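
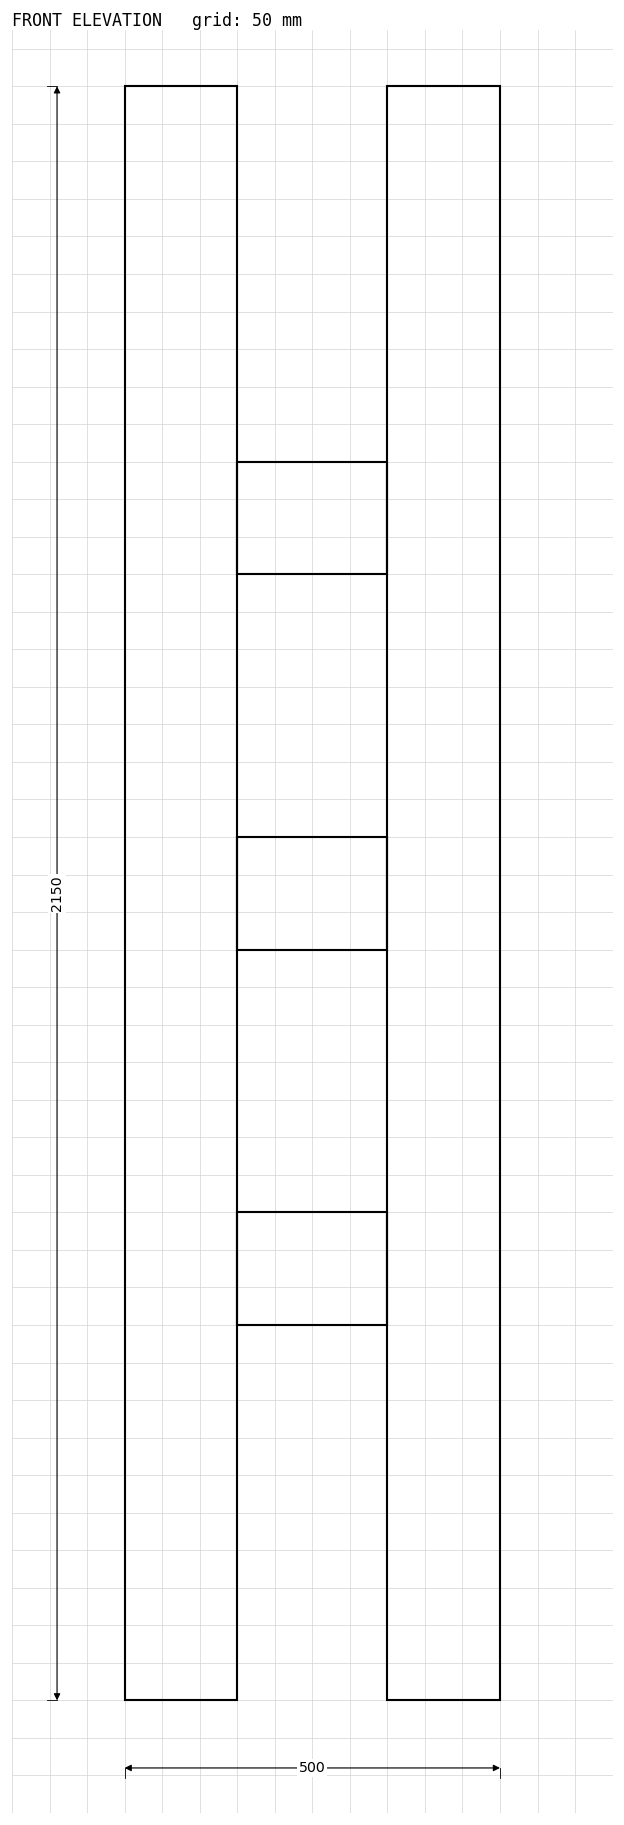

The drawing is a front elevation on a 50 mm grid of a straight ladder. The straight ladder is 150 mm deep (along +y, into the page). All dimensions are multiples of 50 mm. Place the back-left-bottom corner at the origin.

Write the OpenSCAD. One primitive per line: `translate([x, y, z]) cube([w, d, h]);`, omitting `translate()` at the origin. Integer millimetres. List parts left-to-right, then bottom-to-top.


cube([150, 150, 2150]);
translate([150, 0, 500]) cube([200, 150, 150]);
translate([150, 0, 1000]) cube([200, 150, 150]);
translate([150, 0, 1500]) cube([200, 150, 150]);
translate([350, 0, 0]) cube([150, 150, 2150]);


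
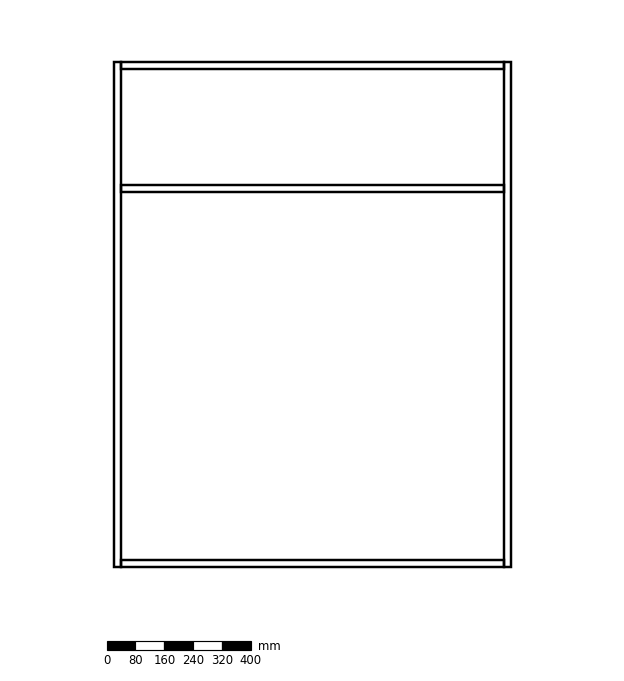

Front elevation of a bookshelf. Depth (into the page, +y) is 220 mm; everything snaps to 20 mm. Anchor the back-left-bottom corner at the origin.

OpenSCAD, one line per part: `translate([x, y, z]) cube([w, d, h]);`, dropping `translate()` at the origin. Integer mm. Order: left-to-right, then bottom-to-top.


cube([20, 220, 1400]);
translate([20, 0, 0]) cube([1060, 220, 20]);
translate([20, 0, 1040]) cube([1060, 220, 20]);
translate([20, 0, 1380]) cube([1060, 220, 20]);
translate([1080, 0, 0]) cube([20, 220, 1400]);


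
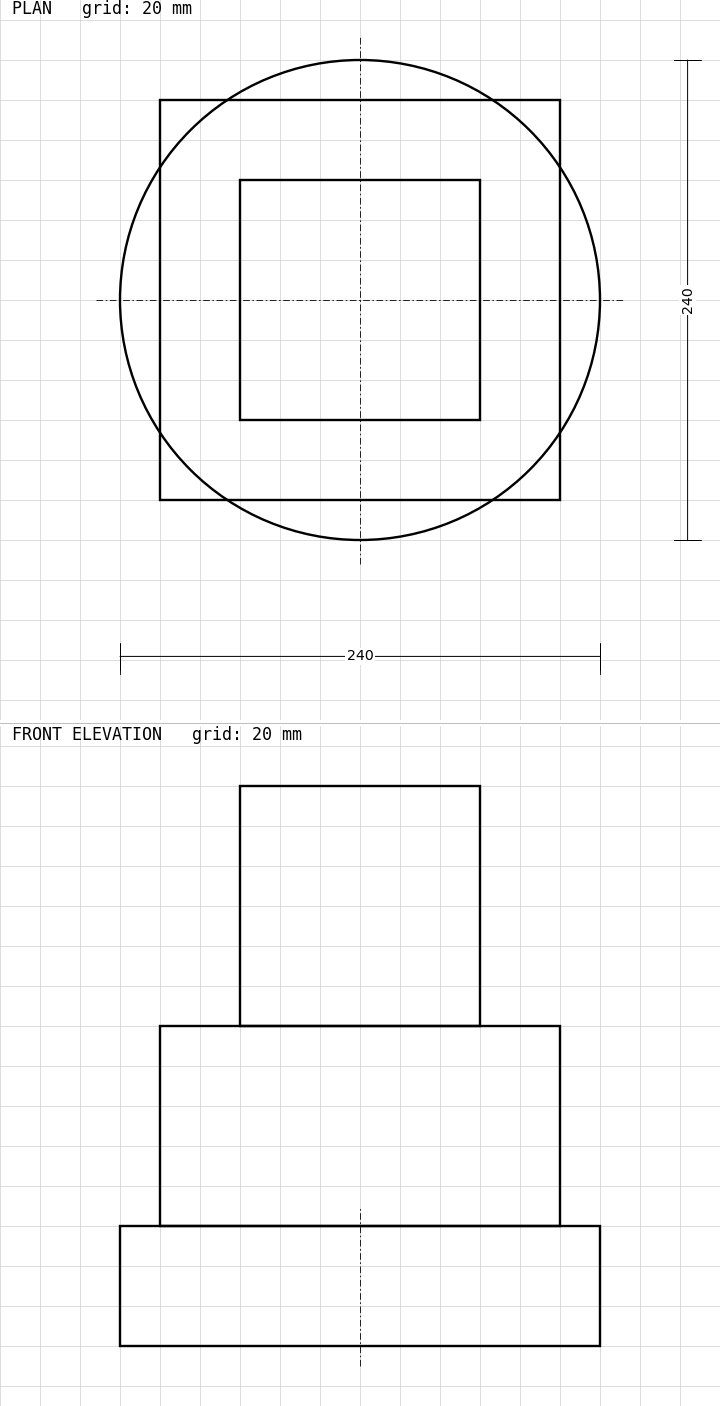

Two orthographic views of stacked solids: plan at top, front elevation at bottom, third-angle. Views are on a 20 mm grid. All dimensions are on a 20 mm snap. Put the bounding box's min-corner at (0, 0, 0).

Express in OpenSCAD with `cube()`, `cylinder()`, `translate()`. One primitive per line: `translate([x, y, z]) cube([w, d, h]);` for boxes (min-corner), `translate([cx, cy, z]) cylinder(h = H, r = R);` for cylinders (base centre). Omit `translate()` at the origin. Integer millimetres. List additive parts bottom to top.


translate([120, 120, 0]) cylinder(h = 60, r = 120);
translate([20, 20, 60]) cube([200, 200, 100]);
translate([60, 60, 160]) cube([120, 120, 120]);


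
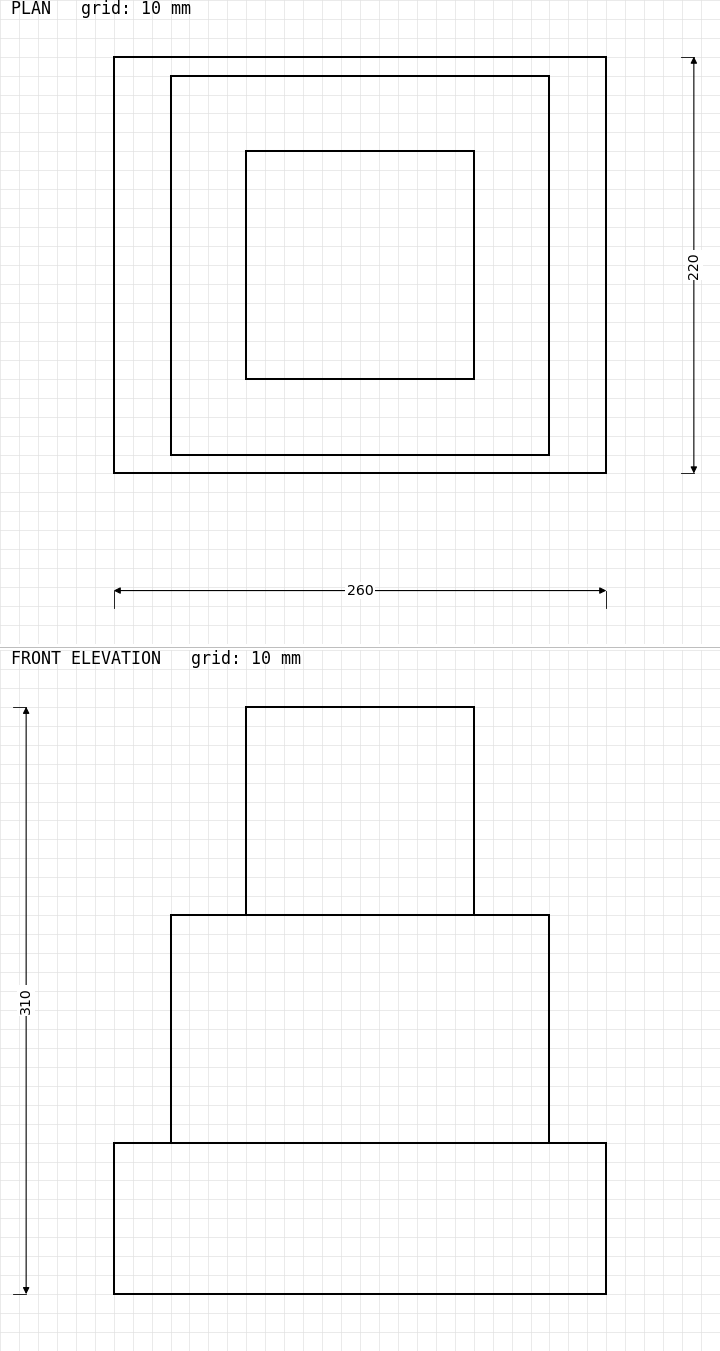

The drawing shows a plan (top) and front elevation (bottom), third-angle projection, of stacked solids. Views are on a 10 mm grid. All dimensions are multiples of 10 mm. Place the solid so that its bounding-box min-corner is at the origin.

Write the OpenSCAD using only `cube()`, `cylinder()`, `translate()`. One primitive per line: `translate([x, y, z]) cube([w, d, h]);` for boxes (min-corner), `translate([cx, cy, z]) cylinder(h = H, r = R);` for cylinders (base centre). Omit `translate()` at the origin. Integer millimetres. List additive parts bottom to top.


cube([260, 220, 80]);
translate([30, 10, 80]) cube([200, 200, 120]);
translate([70, 50, 200]) cube([120, 120, 110]);


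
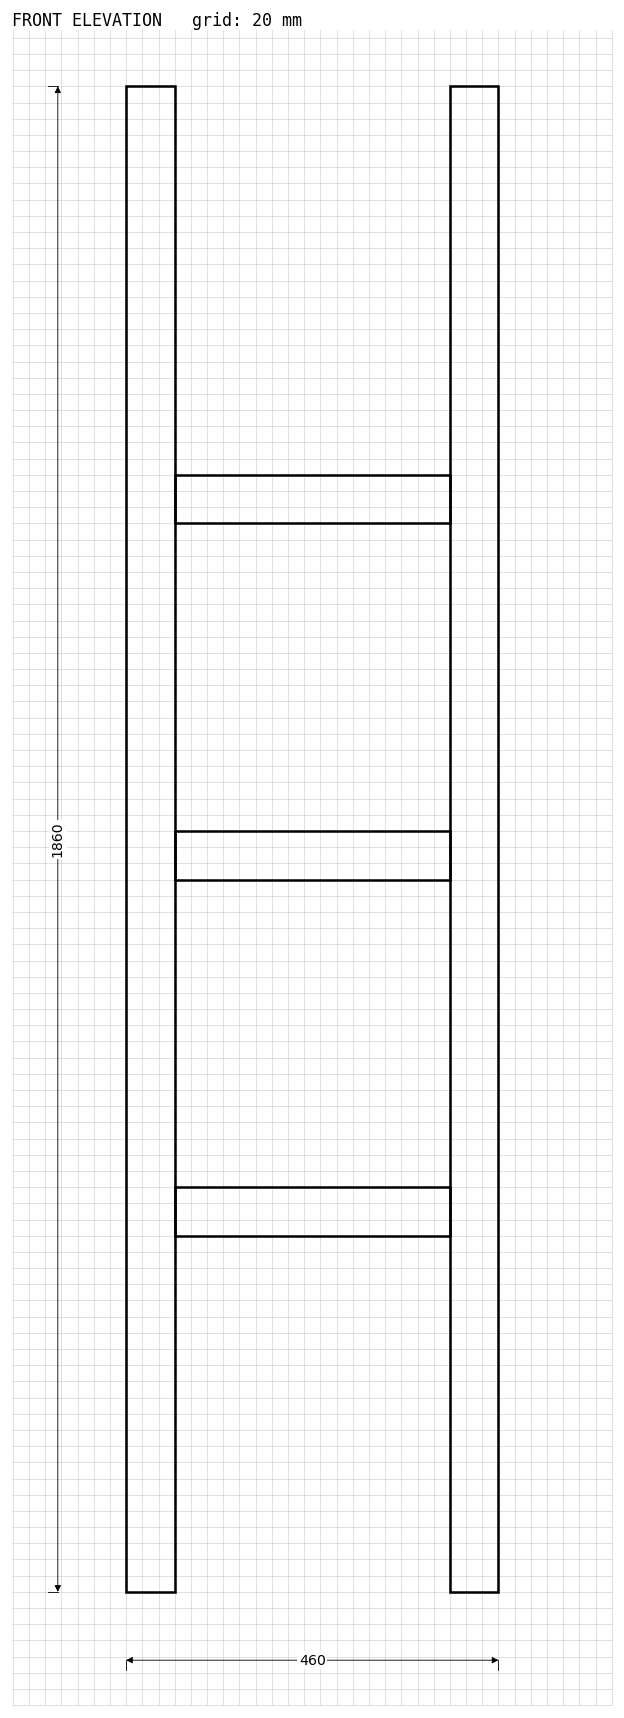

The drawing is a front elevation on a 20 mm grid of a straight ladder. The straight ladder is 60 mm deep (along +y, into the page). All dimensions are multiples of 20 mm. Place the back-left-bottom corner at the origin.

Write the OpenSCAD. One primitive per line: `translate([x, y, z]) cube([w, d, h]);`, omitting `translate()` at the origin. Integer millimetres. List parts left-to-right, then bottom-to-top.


cube([60, 60, 1860]);
translate([60, 0, 440]) cube([340, 60, 60]);
translate([60, 0, 880]) cube([340, 60, 60]);
translate([60, 0, 1320]) cube([340, 60, 60]);
translate([400, 0, 0]) cube([60, 60, 1860]);


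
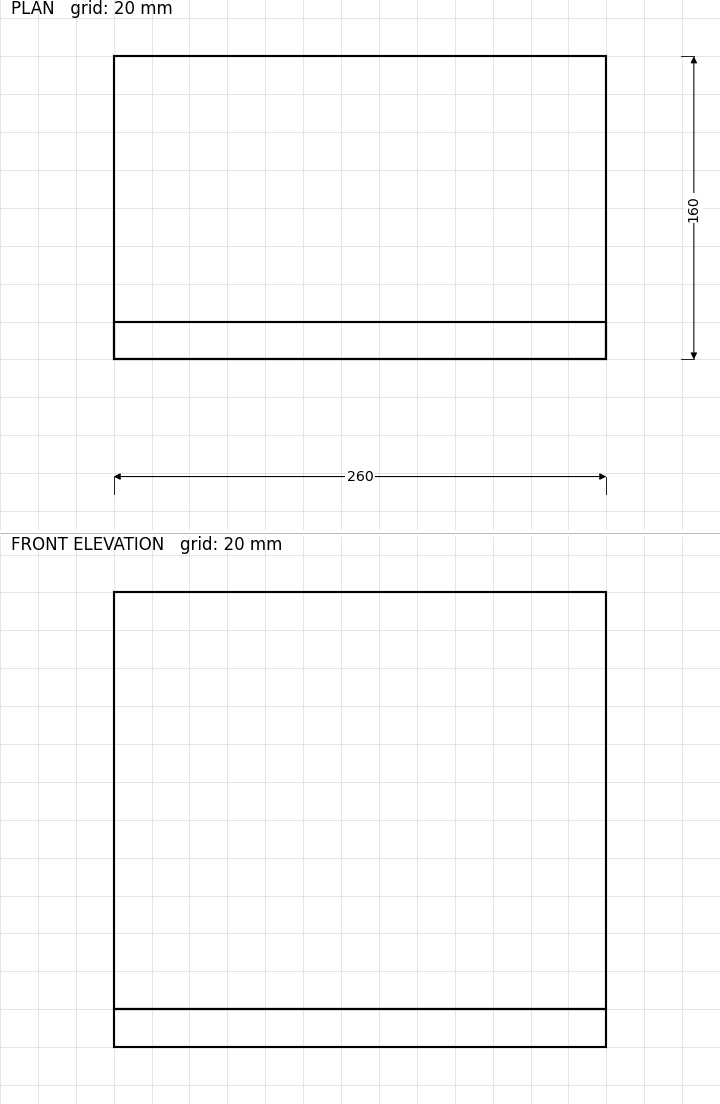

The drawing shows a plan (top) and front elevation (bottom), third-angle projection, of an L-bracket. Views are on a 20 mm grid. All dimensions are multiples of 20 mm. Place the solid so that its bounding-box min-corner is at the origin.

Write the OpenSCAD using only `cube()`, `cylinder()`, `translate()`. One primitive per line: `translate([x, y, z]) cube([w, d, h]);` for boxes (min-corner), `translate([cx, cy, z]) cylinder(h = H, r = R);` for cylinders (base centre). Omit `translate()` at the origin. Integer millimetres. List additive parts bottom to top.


cube([260, 160, 20]);
translate([0, 0, 20]) cube([260, 20, 220]);


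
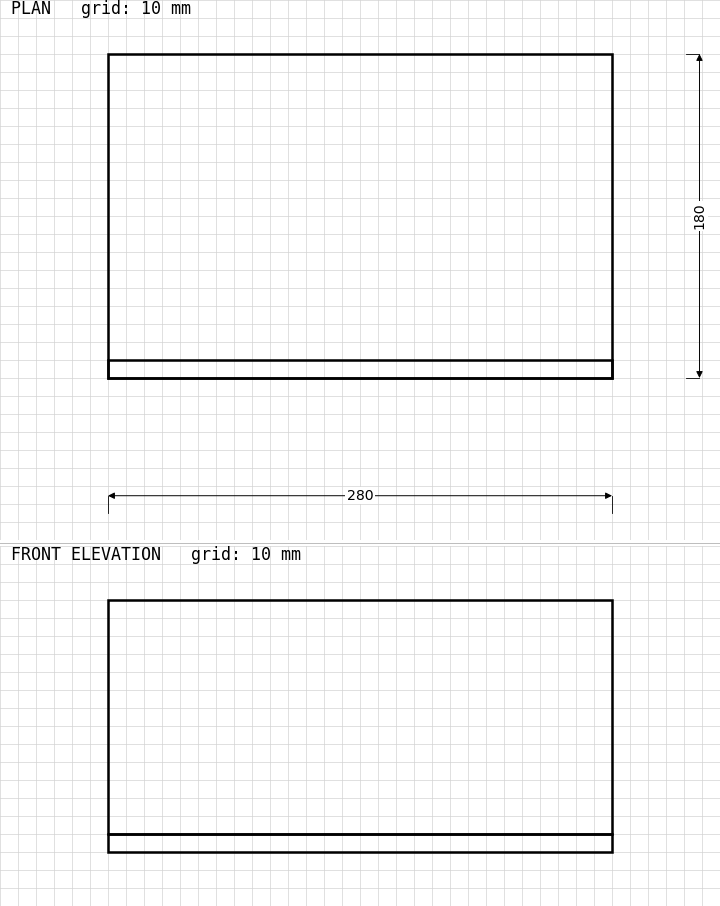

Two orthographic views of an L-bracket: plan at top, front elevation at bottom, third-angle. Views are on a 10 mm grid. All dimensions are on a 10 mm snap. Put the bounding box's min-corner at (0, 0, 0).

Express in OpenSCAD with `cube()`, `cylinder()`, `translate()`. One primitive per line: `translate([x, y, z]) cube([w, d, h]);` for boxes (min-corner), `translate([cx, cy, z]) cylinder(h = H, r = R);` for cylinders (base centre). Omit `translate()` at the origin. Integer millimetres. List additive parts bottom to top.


cube([280, 180, 10]);
translate([0, 0, 10]) cube([280, 10, 130]);


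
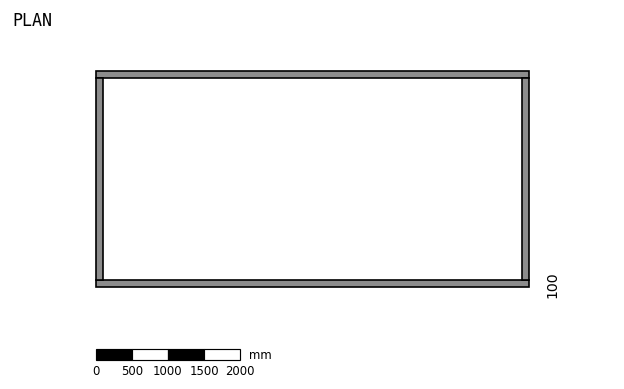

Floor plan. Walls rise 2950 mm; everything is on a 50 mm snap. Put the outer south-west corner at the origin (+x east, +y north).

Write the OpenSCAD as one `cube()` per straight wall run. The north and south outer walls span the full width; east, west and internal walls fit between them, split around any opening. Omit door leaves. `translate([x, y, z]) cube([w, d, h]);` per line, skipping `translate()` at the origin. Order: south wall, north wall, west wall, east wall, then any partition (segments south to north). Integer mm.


cube([6000, 100, 2950]);
translate([0, 2900, 0]) cube([6000, 100, 2950]);
translate([0, 100, 0]) cube([100, 2800, 2950]);
translate([5900, 100, 0]) cube([100, 2800, 2950]);


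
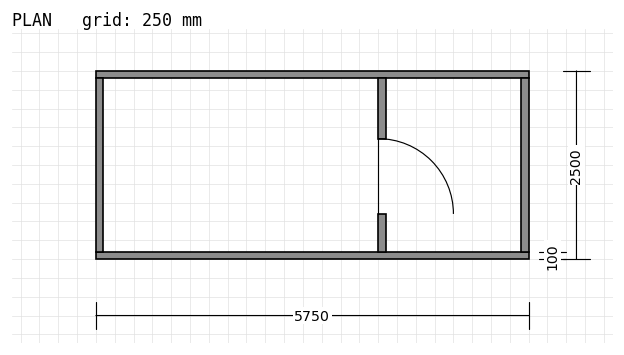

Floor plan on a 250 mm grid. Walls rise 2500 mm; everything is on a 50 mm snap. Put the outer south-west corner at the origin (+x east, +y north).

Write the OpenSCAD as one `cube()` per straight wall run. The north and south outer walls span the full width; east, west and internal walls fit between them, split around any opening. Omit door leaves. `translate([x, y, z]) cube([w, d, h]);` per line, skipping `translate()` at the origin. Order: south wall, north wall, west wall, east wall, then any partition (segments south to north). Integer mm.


cube([5750, 100, 2500]);
translate([0, 2400, 0]) cube([5750, 100, 2500]);
translate([0, 100, 0]) cube([100, 2300, 2500]);
translate([5650, 100, 0]) cube([100, 2300, 2500]);
translate([3750, 100, 0]) cube([100, 500, 2500]);
translate([3750, 1600, 0]) cube([100, 800, 2500]);


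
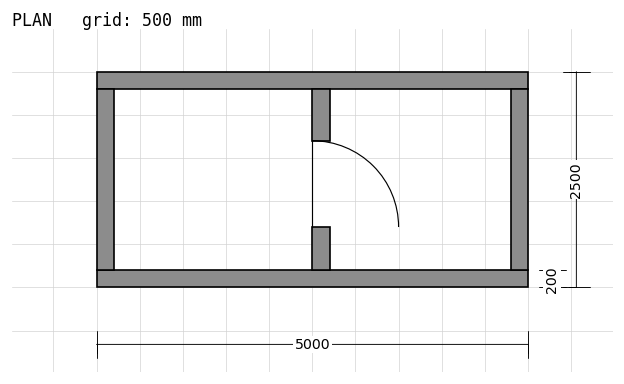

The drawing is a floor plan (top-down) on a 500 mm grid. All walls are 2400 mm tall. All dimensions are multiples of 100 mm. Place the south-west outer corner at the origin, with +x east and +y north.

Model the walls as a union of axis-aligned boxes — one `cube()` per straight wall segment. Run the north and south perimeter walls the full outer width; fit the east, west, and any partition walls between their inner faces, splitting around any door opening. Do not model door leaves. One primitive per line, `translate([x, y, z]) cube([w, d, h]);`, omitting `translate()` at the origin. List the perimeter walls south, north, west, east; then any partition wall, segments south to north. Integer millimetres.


cube([5000, 200, 2400]);
translate([0, 2300, 0]) cube([5000, 200, 2400]);
translate([0, 200, 0]) cube([200, 2100, 2400]);
translate([4800, 200, 0]) cube([200, 2100, 2400]);
translate([2500, 200, 0]) cube([200, 500, 2400]);
translate([2500, 1700, 0]) cube([200, 600, 2400]);


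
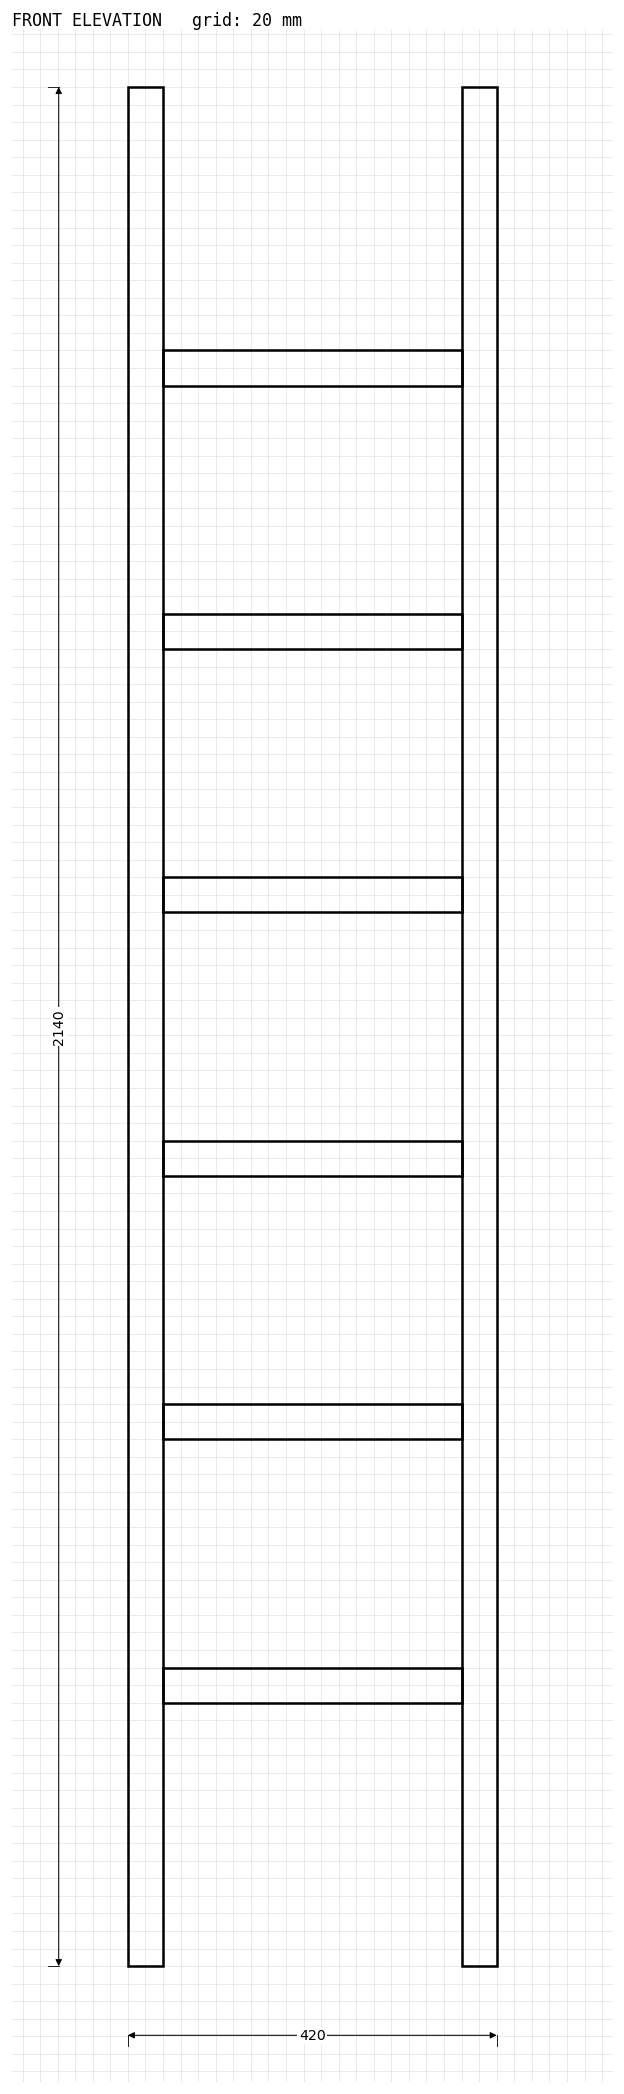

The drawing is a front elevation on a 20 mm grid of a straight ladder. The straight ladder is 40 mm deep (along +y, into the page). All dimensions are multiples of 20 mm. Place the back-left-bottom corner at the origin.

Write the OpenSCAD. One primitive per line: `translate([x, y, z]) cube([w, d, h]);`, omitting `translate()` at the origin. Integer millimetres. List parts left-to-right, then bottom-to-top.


cube([40, 40, 2140]);
translate([40, 0, 300]) cube([340, 40, 40]);
translate([40, 0, 600]) cube([340, 40, 40]);
translate([40, 0, 900]) cube([340, 40, 40]);
translate([40, 0, 1200]) cube([340, 40, 40]);
translate([40, 0, 1500]) cube([340, 40, 40]);
translate([40, 0, 1800]) cube([340, 40, 40]);
translate([380, 0, 0]) cube([40, 40, 2140]);


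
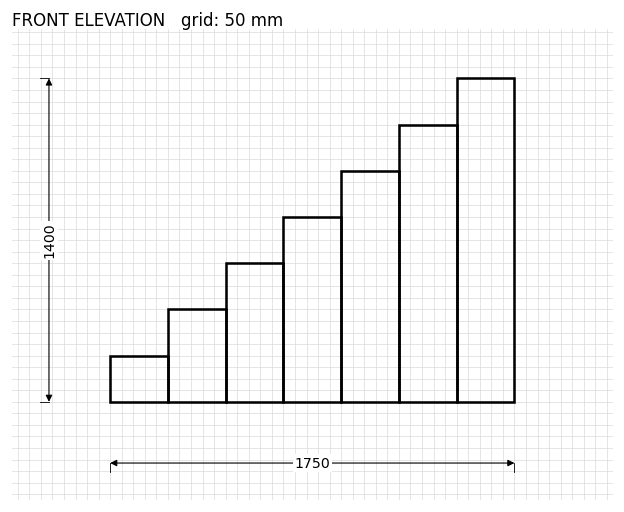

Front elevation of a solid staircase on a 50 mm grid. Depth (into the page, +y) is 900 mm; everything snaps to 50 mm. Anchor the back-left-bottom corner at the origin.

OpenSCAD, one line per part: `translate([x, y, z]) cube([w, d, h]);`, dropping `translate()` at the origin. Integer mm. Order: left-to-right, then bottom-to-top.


cube([250, 900, 200]);
translate([250, 0, 0]) cube([250, 900, 400]);
translate([500, 0, 0]) cube([250, 900, 600]);
translate([750, 0, 0]) cube([250, 900, 800]);
translate([1000, 0, 0]) cube([250, 900, 1000]);
translate([1250, 0, 0]) cube([250, 900, 1200]);
translate([1500, 0, 0]) cube([250, 900, 1400]);


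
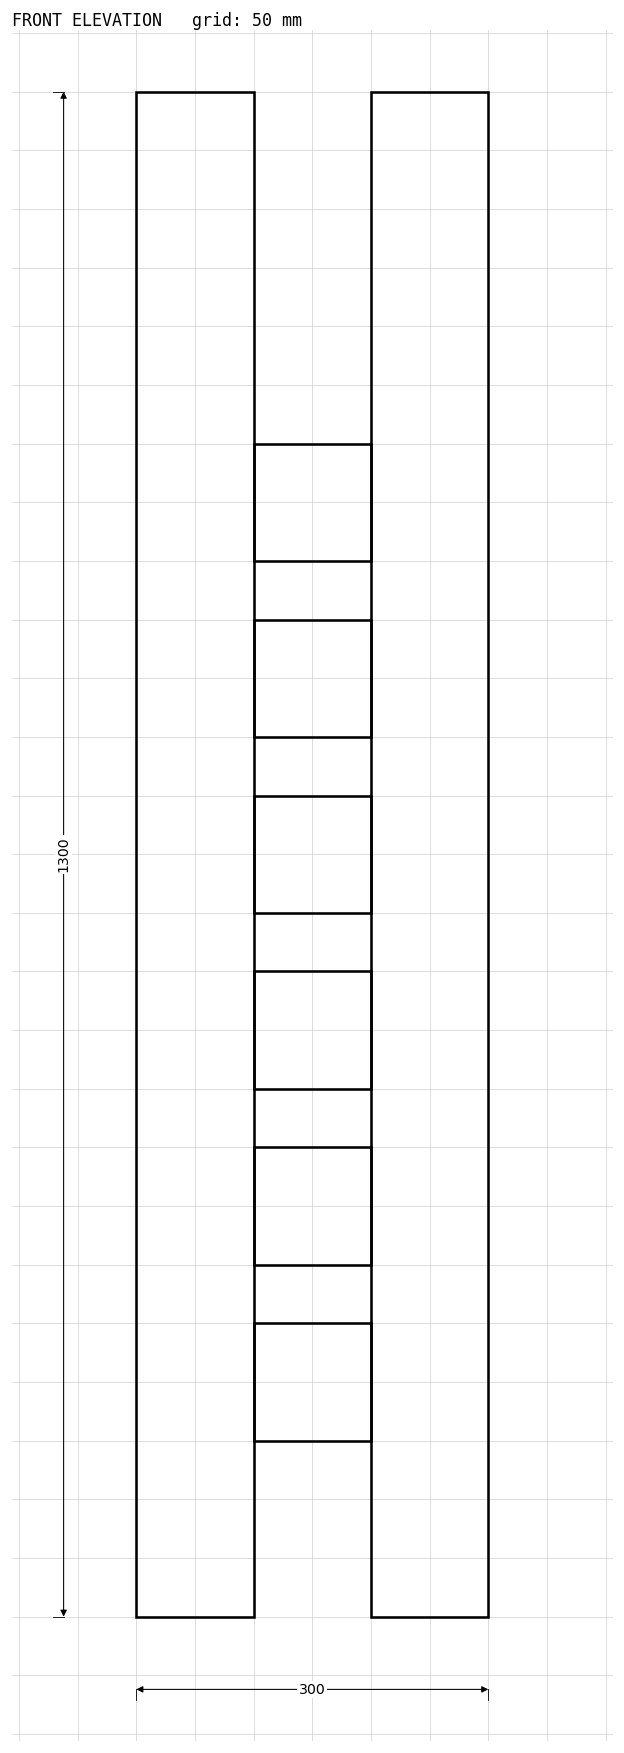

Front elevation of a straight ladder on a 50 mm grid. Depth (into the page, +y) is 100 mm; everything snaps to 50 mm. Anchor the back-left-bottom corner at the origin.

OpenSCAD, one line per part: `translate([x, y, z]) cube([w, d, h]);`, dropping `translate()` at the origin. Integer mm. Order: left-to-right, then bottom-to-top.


cube([100, 100, 1300]);
translate([100, 0, 150]) cube([100, 100, 100]);
translate([100, 0, 300]) cube([100, 100, 100]);
translate([100, 0, 450]) cube([100, 100, 100]);
translate([100, 0, 600]) cube([100, 100, 100]);
translate([100, 0, 750]) cube([100, 100, 100]);
translate([100, 0, 900]) cube([100, 100, 100]);
translate([200, 0, 0]) cube([100, 100, 1300]);


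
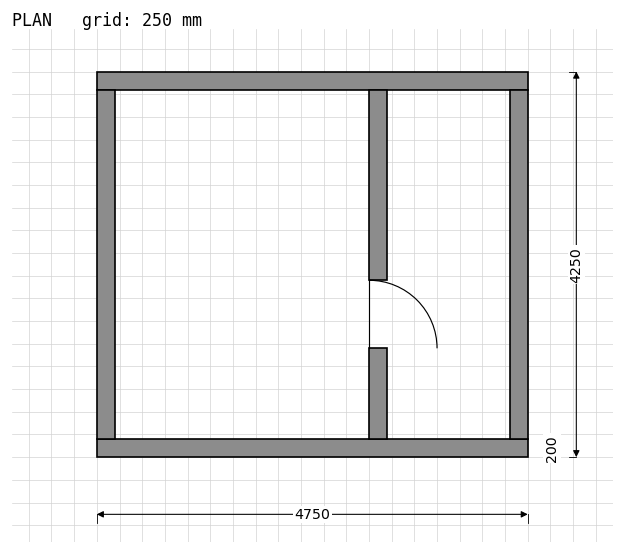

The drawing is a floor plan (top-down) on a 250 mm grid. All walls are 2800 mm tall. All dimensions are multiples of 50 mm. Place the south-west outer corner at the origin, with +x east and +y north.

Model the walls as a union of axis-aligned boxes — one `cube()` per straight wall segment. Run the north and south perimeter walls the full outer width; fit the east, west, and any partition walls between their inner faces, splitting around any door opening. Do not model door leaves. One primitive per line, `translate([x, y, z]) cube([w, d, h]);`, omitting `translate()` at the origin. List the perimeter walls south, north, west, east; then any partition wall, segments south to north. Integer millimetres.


cube([4750, 200, 2800]);
translate([0, 4050, 0]) cube([4750, 200, 2800]);
translate([0, 200, 0]) cube([200, 3850, 2800]);
translate([4550, 200, 0]) cube([200, 3850, 2800]);
translate([3000, 200, 0]) cube([200, 1000, 2800]);
translate([3000, 1950, 0]) cube([200, 2100, 2800]);


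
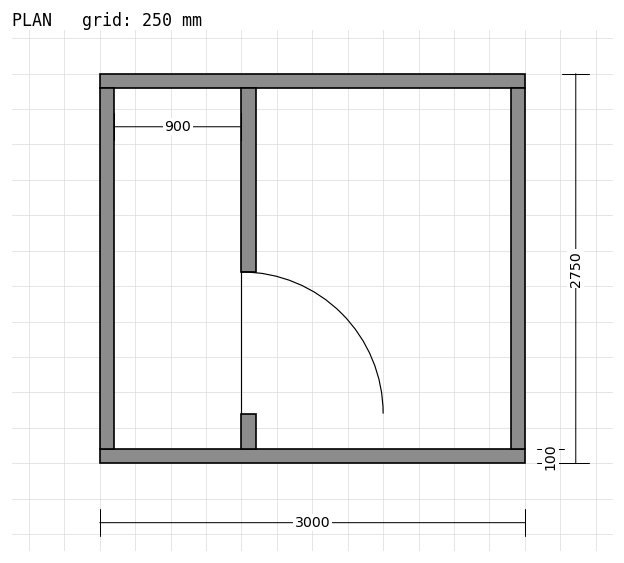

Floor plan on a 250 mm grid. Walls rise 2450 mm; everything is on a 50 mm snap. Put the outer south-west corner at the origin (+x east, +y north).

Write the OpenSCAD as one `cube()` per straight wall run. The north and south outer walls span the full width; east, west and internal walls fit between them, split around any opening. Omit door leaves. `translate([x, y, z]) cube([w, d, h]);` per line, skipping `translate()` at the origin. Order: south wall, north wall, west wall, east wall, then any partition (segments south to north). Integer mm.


cube([3000, 100, 2450]);
translate([0, 2650, 0]) cube([3000, 100, 2450]);
translate([0, 100, 0]) cube([100, 2550, 2450]);
translate([2900, 100, 0]) cube([100, 2550, 2450]);
translate([1000, 100, 0]) cube([100, 250, 2450]);
translate([1000, 1350, 0]) cube([100, 1300, 2450]);


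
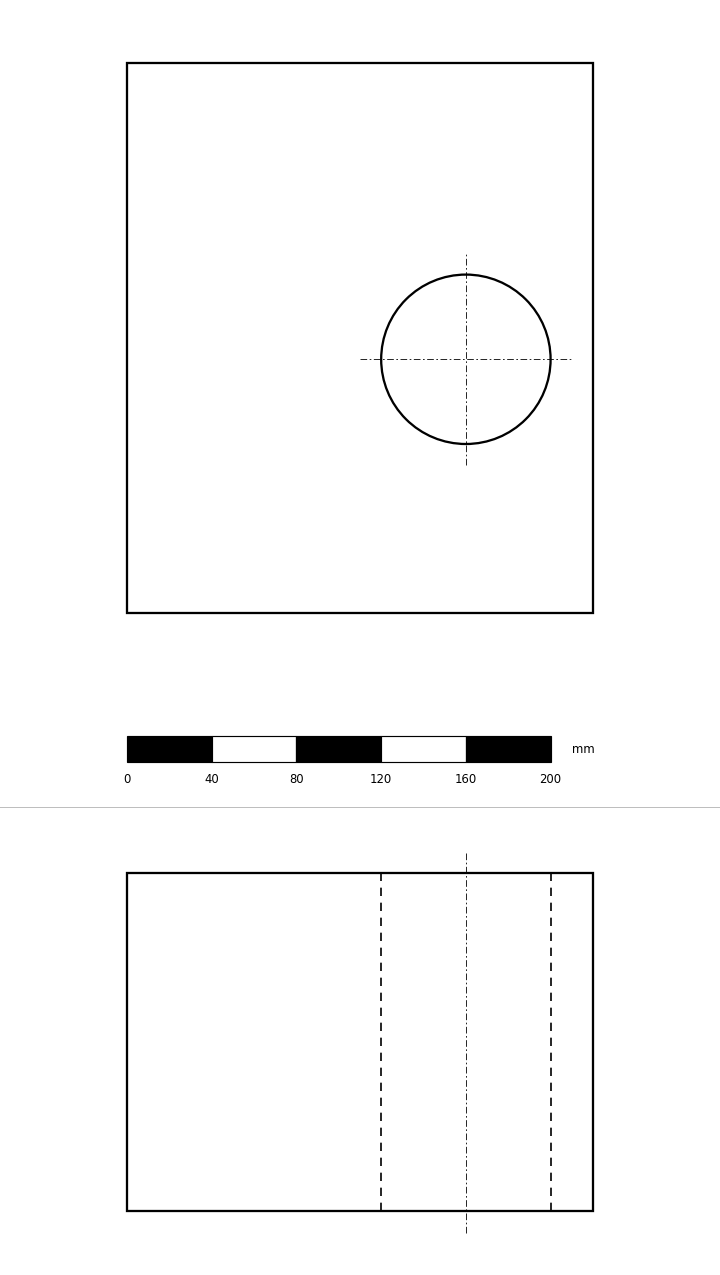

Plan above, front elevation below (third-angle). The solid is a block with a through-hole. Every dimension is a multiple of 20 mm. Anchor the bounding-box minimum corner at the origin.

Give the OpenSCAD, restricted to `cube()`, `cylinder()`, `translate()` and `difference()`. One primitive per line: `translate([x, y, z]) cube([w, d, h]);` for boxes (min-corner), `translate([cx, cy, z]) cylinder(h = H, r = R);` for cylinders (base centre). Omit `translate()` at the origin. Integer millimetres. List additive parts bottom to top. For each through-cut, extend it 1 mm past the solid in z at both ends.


difference() {
  cube([220, 260, 160]);
  translate([160, 120, -1]) cylinder(h = 162, r = 40);
}


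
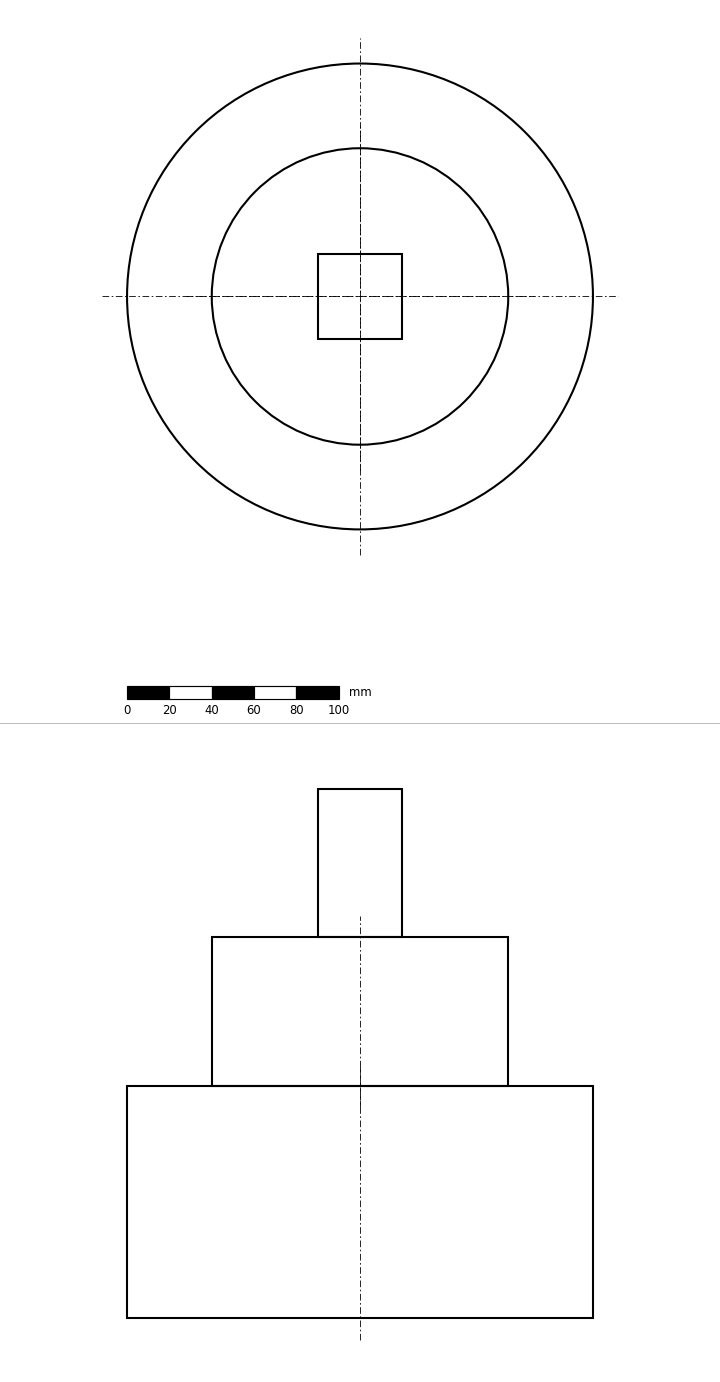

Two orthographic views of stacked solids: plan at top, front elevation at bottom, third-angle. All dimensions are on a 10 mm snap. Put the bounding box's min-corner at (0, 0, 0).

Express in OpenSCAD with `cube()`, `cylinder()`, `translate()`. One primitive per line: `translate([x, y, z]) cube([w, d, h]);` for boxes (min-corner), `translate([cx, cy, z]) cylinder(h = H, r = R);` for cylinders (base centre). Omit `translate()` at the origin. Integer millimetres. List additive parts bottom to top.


translate([110, 110, 0]) cylinder(h = 110, r = 110);
translate([110, 110, 110]) cylinder(h = 70, r = 70);
translate([90, 90, 180]) cube([40, 40, 70]);


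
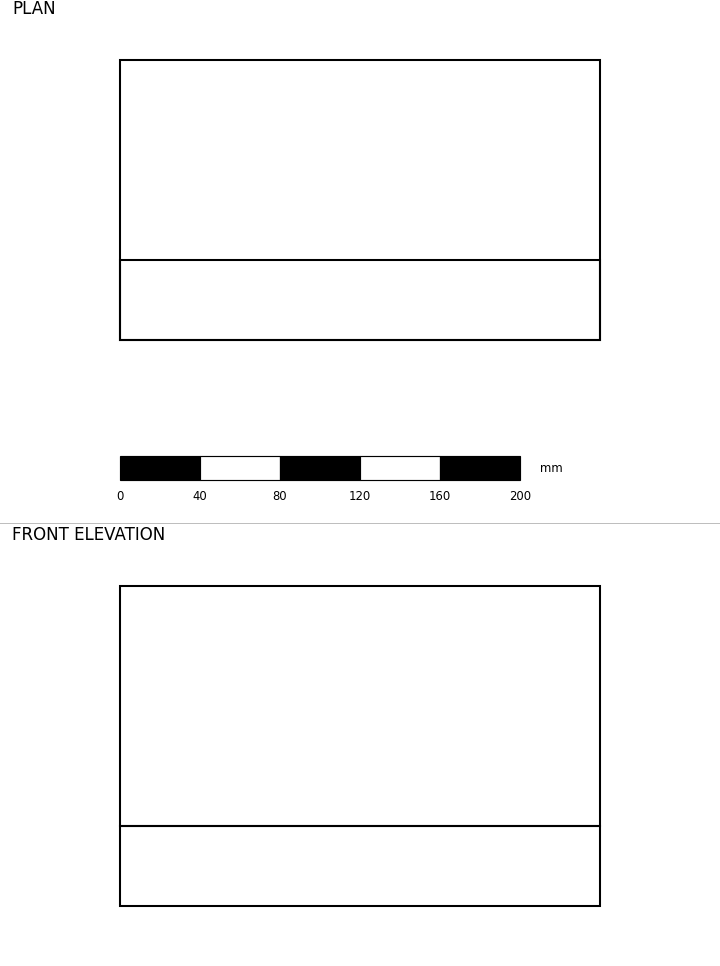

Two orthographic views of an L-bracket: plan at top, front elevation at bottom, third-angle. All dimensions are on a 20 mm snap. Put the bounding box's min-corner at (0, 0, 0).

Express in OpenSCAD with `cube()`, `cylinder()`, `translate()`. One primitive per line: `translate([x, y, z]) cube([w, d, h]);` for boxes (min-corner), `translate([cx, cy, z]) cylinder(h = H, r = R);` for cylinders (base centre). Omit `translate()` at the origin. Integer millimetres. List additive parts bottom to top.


cube([240, 140, 40]);
translate([0, 0, 40]) cube([240, 40, 120]);


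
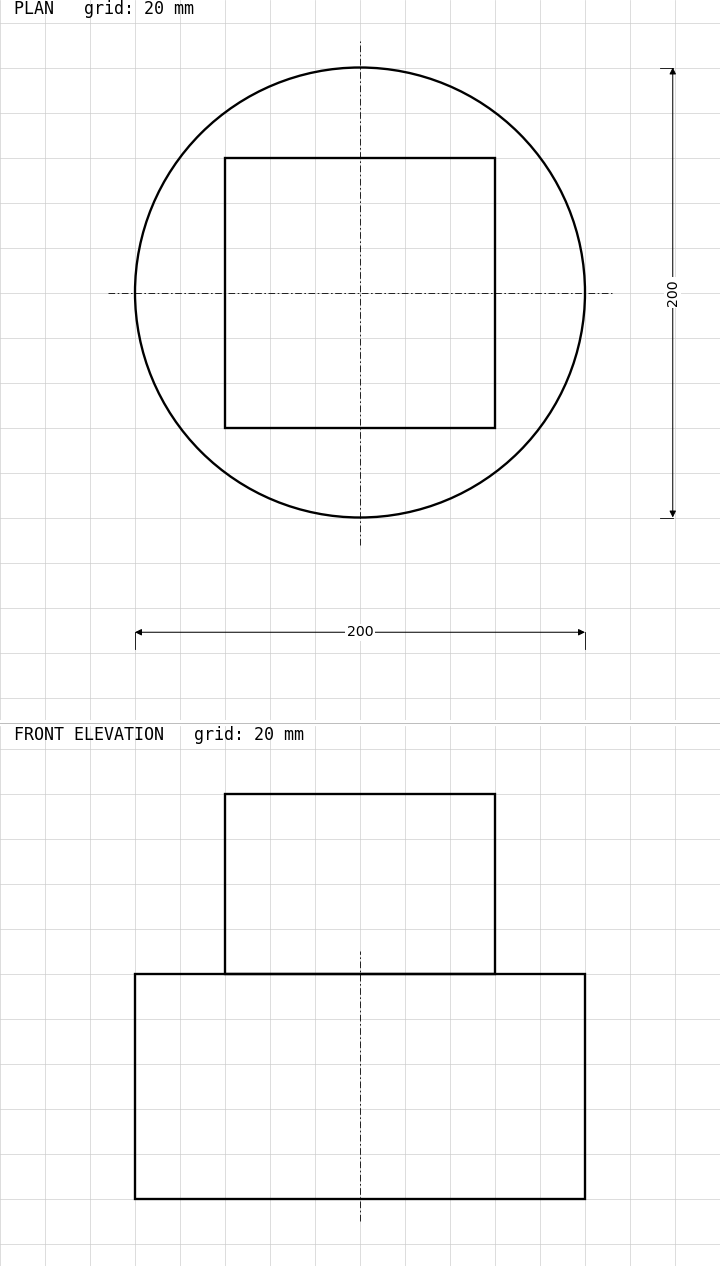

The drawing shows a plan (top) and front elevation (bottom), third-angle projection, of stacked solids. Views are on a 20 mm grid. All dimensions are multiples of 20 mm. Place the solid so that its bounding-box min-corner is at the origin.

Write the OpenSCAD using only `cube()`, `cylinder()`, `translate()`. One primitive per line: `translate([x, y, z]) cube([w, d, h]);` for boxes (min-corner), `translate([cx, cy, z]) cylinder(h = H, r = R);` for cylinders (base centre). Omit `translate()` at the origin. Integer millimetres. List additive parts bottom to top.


translate([100, 100, 0]) cylinder(h = 100, r = 100);
translate([40, 40, 100]) cube([120, 120, 80]);


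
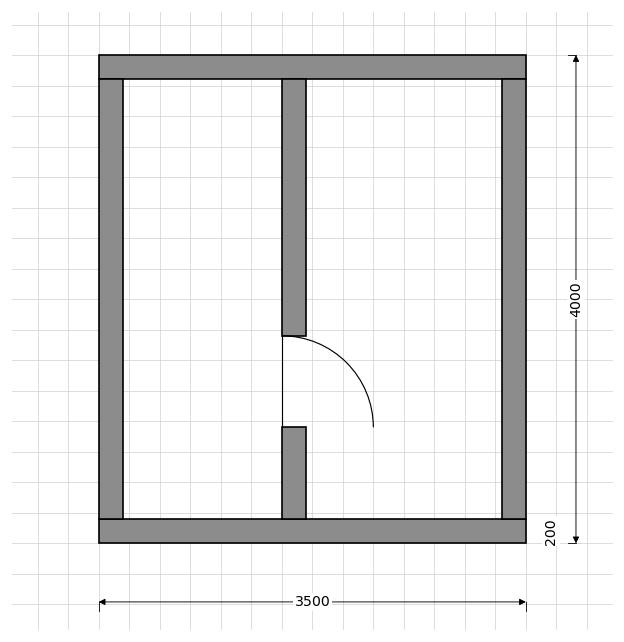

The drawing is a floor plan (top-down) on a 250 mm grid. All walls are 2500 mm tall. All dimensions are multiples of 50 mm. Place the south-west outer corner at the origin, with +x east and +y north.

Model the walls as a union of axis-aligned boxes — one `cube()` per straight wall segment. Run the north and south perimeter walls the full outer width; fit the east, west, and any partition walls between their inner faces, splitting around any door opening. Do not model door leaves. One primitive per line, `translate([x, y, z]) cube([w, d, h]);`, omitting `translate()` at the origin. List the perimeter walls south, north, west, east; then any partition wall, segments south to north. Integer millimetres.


cube([3500, 200, 2500]);
translate([0, 3800, 0]) cube([3500, 200, 2500]);
translate([0, 200, 0]) cube([200, 3600, 2500]);
translate([3300, 200, 0]) cube([200, 3600, 2500]);
translate([1500, 200, 0]) cube([200, 750, 2500]);
translate([1500, 1700, 0]) cube([200, 2100, 2500]);


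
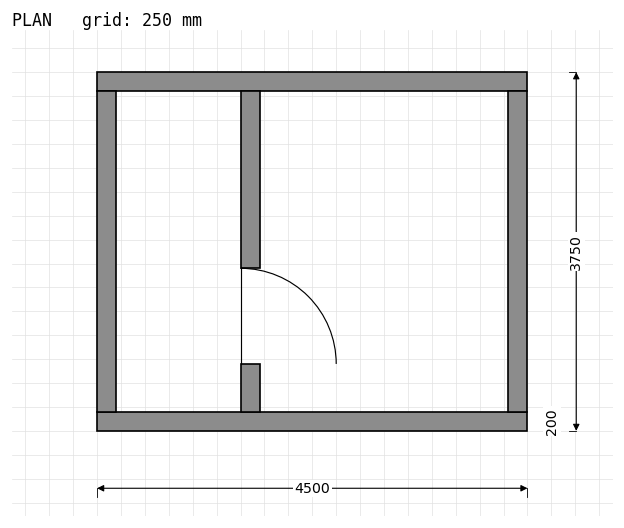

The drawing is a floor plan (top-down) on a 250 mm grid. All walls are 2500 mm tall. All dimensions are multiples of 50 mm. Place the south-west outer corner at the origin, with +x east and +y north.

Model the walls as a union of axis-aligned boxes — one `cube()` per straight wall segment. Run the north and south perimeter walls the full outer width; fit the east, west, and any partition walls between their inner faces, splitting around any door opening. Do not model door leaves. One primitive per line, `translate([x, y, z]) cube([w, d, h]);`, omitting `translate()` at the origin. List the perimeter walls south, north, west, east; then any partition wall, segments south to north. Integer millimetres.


cube([4500, 200, 2500]);
translate([0, 3550, 0]) cube([4500, 200, 2500]);
translate([0, 200, 0]) cube([200, 3350, 2500]);
translate([4300, 200, 0]) cube([200, 3350, 2500]);
translate([1500, 200, 0]) cube([200, 500, 2500]);
translate([1500, 1700, 0]) cube([200, 1850, 2500]);


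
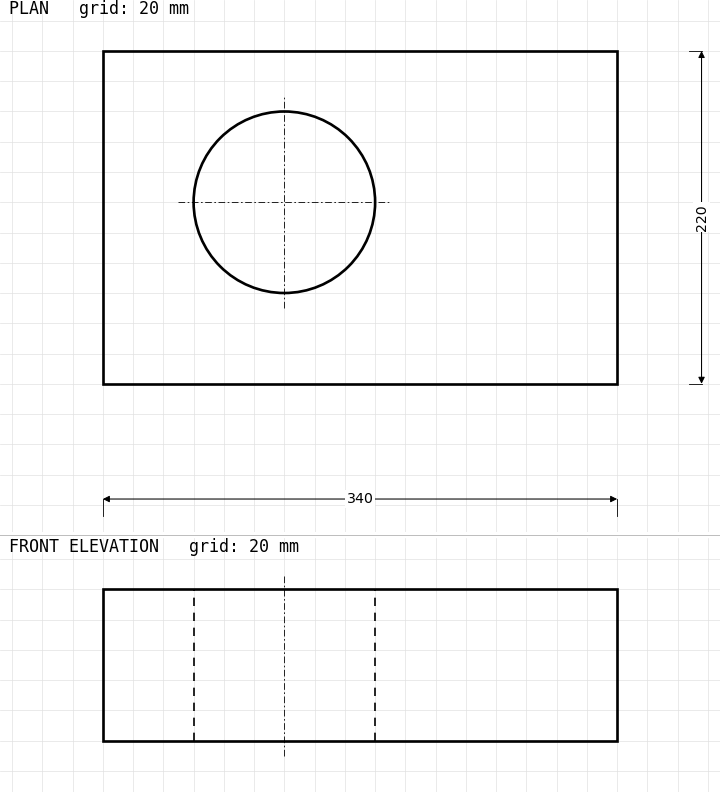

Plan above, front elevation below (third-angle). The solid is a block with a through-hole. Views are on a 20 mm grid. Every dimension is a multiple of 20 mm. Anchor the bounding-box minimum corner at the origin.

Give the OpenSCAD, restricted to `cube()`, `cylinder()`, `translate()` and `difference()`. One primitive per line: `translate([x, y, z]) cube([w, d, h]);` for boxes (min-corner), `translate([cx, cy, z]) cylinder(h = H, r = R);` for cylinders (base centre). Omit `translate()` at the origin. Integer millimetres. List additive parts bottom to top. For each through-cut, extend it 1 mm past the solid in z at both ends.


difference() {
  cube([340, 220, 100]);
  translate([120, 120, -1]) cylinder(h = 102, r = 60);
}


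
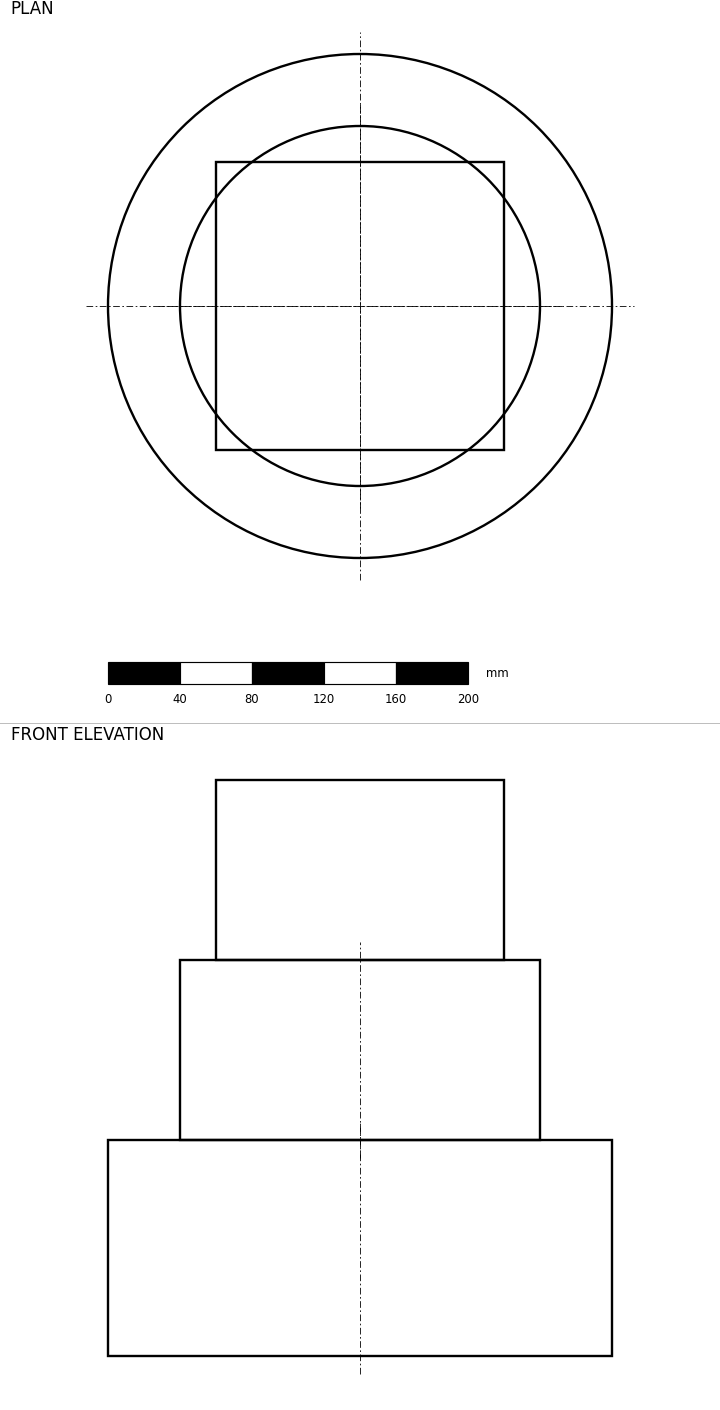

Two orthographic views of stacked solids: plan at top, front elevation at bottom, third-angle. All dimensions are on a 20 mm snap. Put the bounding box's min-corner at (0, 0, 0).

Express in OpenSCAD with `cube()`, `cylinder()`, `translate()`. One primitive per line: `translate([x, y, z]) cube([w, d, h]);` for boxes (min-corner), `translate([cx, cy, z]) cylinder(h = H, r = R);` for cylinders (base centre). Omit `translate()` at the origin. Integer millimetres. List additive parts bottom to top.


translate([140, 140, 0]) cylinder(h = 120, r = 140);
translate([140, 140, 120]) cylinder(h = 100, r = 100);
translate([60, 60, 220]) cube([160, 160, 100]);


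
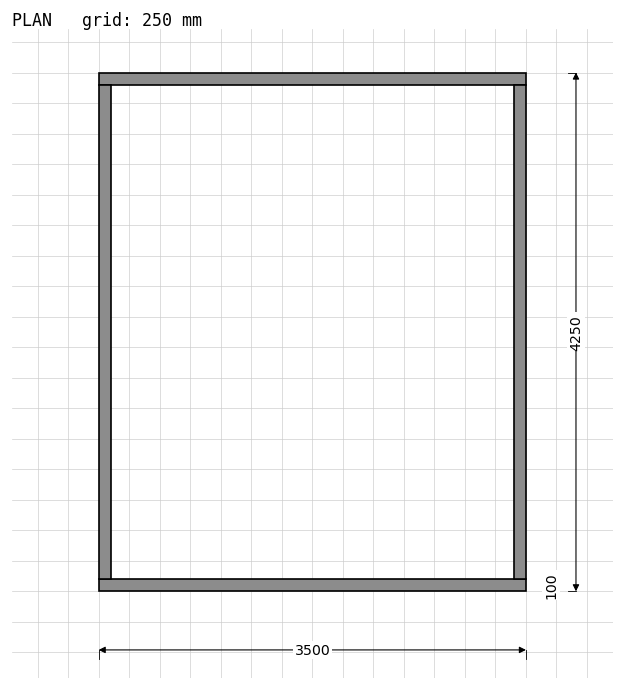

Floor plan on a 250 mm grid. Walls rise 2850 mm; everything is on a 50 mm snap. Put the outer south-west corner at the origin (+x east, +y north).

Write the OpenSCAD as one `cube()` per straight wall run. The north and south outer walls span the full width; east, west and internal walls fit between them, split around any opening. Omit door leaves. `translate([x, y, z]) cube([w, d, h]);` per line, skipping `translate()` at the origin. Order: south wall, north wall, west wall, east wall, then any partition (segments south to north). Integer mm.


cube([3500, 100, 2850]);
translate([0, 4150, 0]) cube([3500, 100, 2850]);
translate([0, 100, 0]) cube([100, 4050, 2850]);
translate([3400, 100, 0]) cube([100, 4050, 2850]);


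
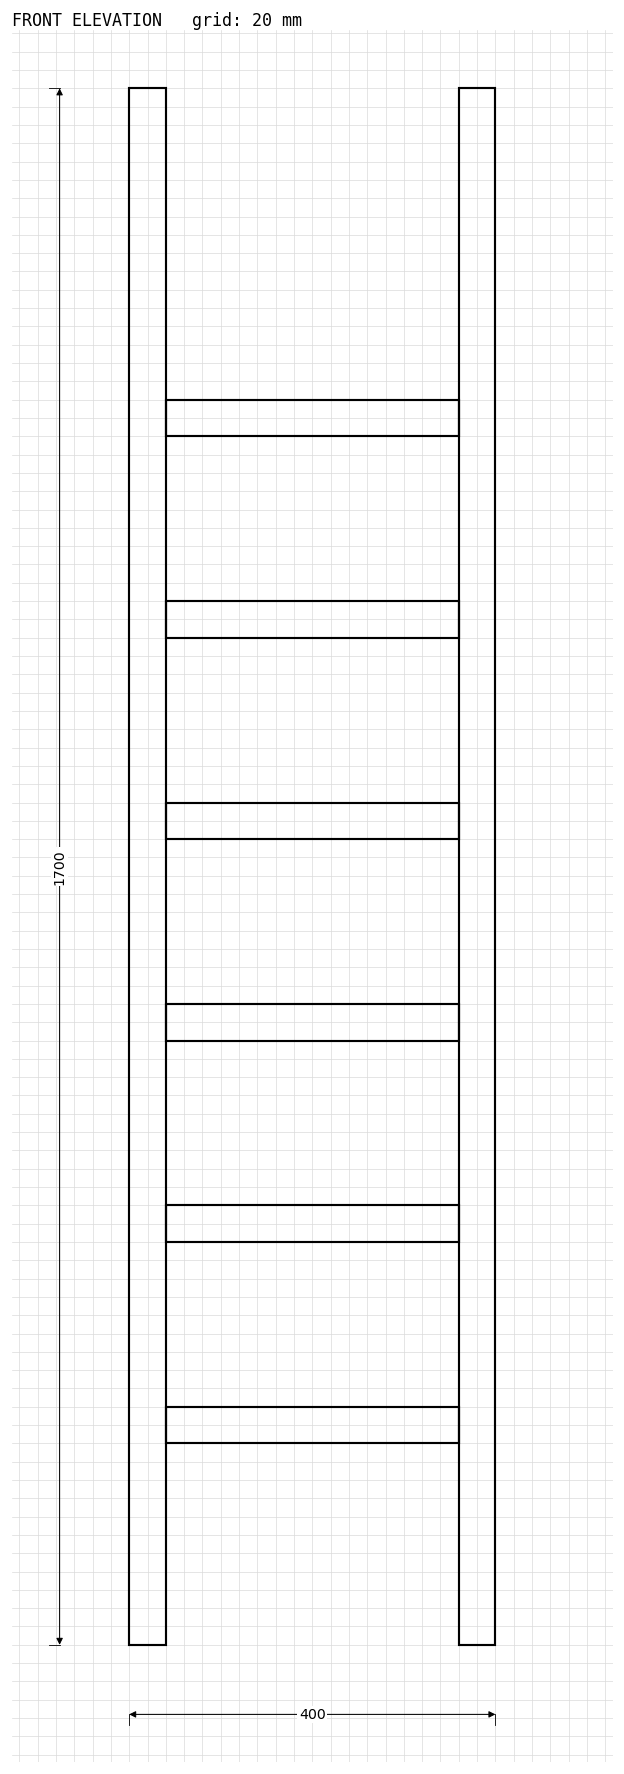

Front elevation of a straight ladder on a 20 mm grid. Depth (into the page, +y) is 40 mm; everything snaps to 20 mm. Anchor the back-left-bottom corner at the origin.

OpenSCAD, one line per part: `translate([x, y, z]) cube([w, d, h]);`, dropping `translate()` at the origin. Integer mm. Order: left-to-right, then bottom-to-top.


cube([40, 40, 1700]);
translate([40, 0, 220]) cube([320, 40, 40]);
translate([40, 0, 440]) cube([320, 40, 40]);
translate([40, 0, 660]) cube([320, 40, 40]);
translate([40, 0, 880]) cube([320, 40, 40]);
translate([40, 0, 1100]) cube([320, 40, 40]);
translate([40, 0, 1320]) cube([320, 40, 40]);
translate([360, 0, 0]) cube([40, 40, 1700]);


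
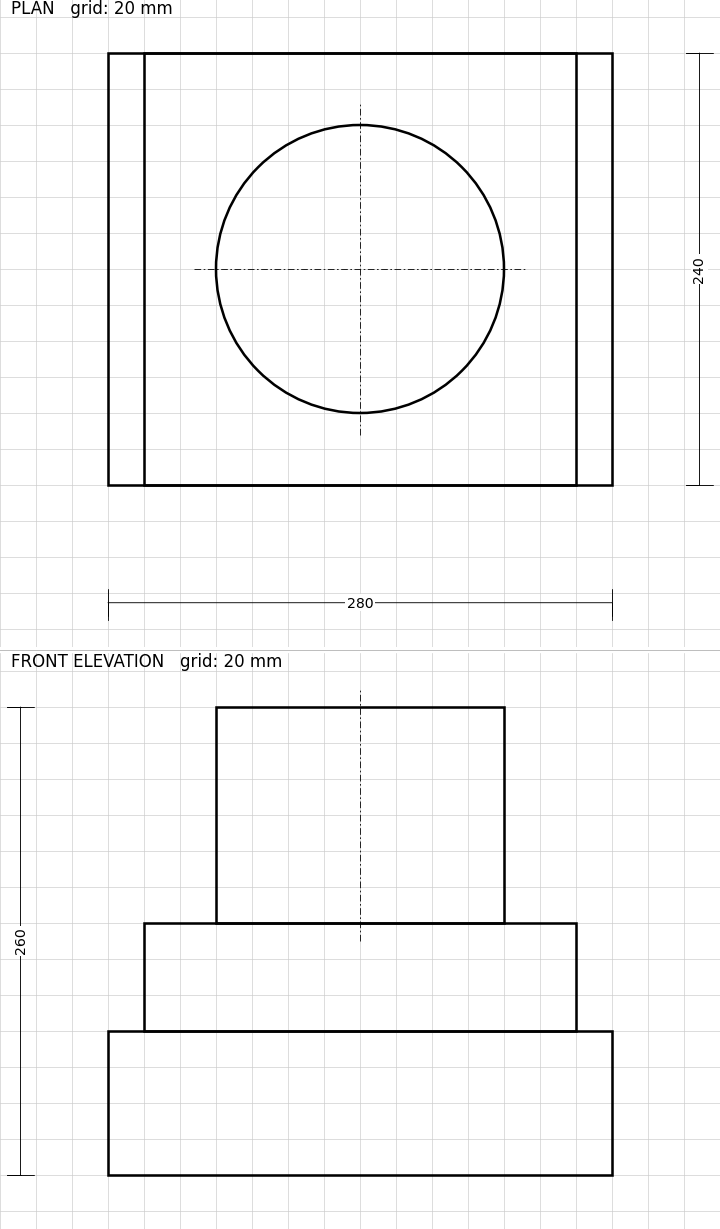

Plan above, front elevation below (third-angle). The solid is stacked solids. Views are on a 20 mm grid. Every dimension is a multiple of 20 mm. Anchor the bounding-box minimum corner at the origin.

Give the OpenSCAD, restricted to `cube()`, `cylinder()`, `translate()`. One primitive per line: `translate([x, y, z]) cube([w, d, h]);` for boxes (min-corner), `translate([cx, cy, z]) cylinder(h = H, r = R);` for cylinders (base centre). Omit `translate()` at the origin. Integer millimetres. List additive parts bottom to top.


cube([280, 240, 80]);
translate([20, 0, 80]) cube([240, 240, 60]);
translate([140, 120, 140]) cylinder(h = 120, r = 80);


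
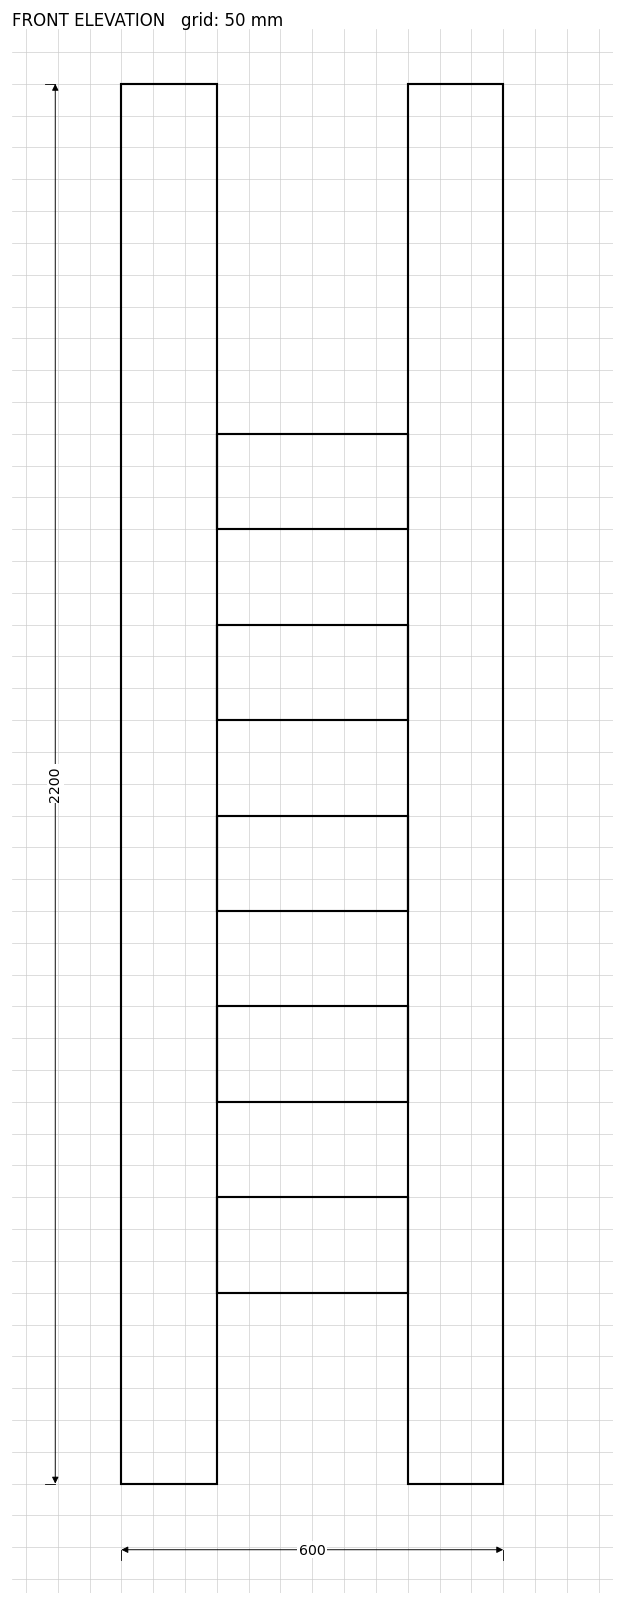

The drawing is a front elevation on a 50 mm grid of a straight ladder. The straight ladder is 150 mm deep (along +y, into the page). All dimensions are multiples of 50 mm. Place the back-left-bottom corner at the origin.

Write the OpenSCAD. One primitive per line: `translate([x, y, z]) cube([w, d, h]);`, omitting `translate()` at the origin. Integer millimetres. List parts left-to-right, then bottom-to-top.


cube([150, 150, 2200]);
translate([150, 0, 300]) cube([300, 150, 150]);
translate([150, 0, 600]) cube([300, 150, 150]);
translate([150, 0, 900]) cube([300, 150, 150]);
translate([150, 0, 1200]) cube([300, 150, 150]);
translate([150, 0, 1500]) cube([300, 150, 150]);
translate([450, 0, 0]) cube([150, 150, 2200]);


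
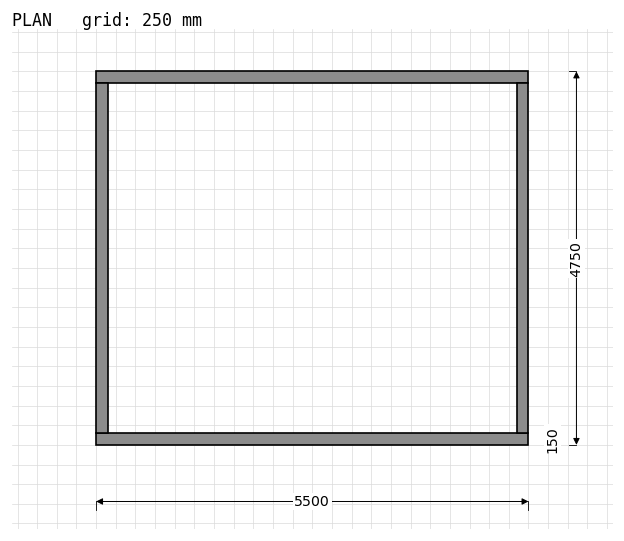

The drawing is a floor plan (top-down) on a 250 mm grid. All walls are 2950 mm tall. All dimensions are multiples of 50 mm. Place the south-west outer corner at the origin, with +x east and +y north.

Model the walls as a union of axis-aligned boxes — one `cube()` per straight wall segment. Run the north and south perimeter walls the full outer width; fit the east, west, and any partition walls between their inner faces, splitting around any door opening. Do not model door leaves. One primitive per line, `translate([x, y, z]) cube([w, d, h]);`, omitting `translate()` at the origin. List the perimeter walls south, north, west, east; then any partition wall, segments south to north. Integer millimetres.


cube([5500, 150, 2950]);
translate([0, 4600, 0]) cube([5500, 150, 2950]);
translate([0, 150, 0]) cube([150, 4450, 2950]);
translate([5350, 150, 0]) cube([150, 4450, 2950]);


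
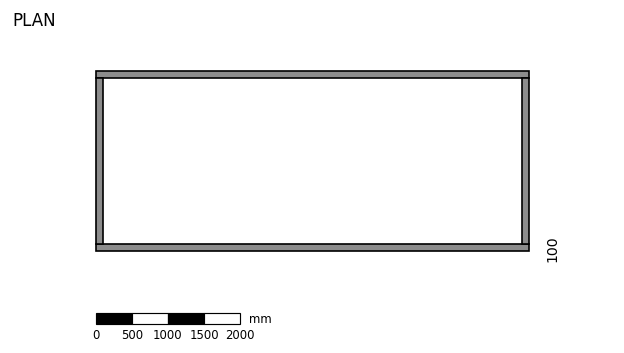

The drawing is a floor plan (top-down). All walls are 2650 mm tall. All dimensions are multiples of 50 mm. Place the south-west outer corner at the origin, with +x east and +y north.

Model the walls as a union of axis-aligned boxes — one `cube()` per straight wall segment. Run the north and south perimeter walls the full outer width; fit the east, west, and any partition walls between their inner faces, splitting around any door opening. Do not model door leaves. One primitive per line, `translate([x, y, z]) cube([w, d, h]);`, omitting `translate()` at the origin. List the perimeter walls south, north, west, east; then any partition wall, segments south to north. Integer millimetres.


cube([6000, 100, 2650]);
translate([0, 2400, 0]) cube([6000, 100, 2650]);
translate([0, 100, 0]) cube([100, 2300, 2650]);
translate([5900, 100, 0]) cube([100, 2300, 2650]);


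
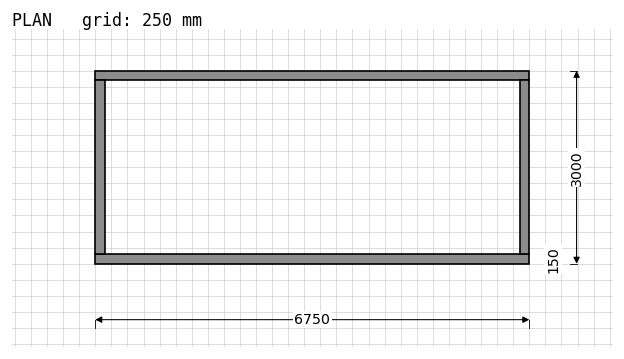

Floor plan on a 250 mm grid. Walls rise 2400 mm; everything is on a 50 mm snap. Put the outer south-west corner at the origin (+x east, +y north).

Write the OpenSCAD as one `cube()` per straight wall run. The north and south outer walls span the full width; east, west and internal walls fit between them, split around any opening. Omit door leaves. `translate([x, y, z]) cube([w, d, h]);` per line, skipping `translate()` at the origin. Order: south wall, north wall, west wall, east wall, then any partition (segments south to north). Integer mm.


cube([6750, 150, 2400]);
translate([0, 2850, 0]) cube([6750, 150, 2400]);
translate([0, 150, 0]) cube([150, 2700, 2400]);
translate([6600, 150, 0]) cube([150, 2700, 2400]);


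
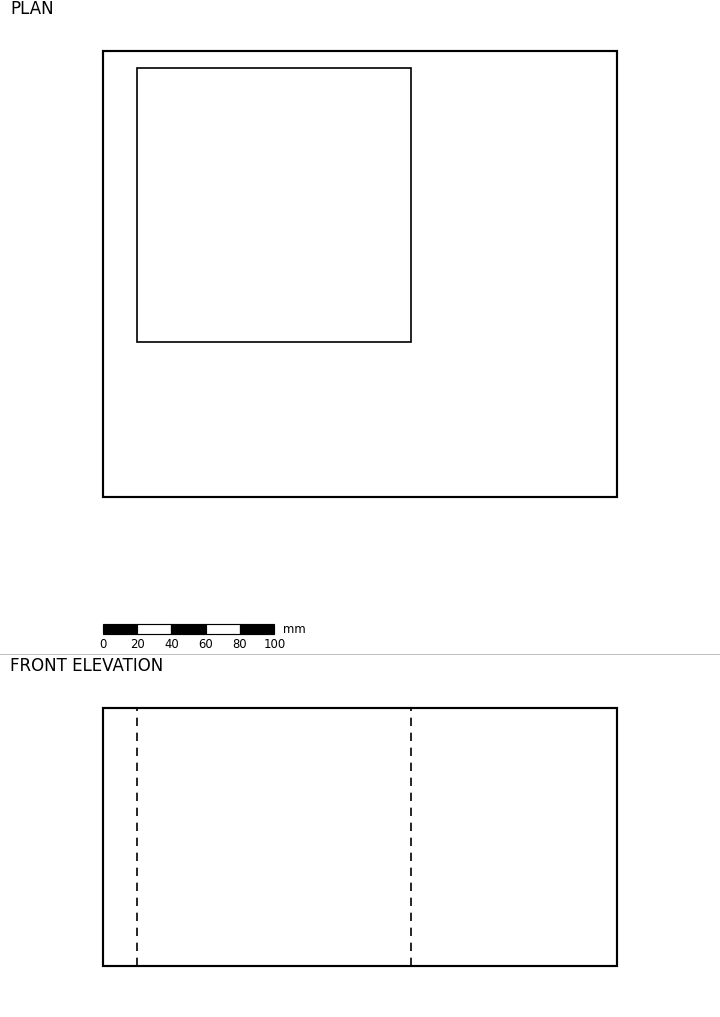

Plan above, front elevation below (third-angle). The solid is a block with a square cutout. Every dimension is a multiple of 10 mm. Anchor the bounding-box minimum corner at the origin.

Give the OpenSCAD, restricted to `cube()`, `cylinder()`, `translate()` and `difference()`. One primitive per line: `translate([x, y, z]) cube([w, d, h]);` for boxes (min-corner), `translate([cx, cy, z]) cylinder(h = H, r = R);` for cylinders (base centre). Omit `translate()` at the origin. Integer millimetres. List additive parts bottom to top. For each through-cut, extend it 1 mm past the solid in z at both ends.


difference() {
  cube([300, 260, 150]);
  translate([20, 90, -1]) cube([160, 160, 152]);
}


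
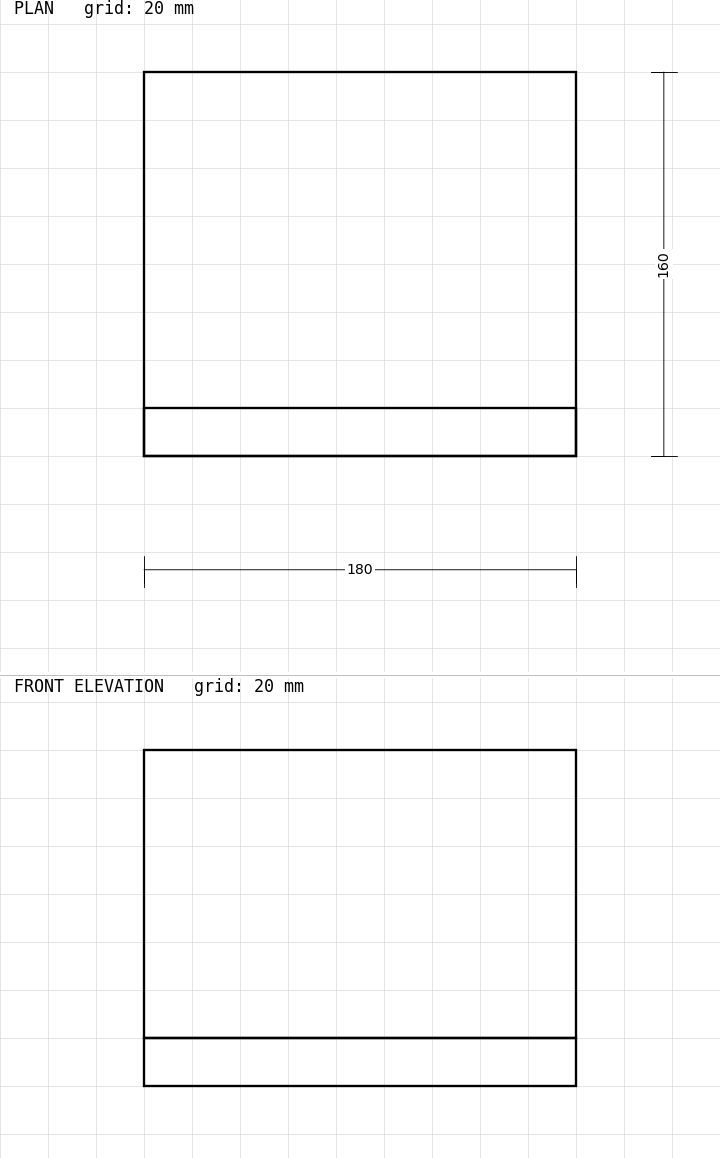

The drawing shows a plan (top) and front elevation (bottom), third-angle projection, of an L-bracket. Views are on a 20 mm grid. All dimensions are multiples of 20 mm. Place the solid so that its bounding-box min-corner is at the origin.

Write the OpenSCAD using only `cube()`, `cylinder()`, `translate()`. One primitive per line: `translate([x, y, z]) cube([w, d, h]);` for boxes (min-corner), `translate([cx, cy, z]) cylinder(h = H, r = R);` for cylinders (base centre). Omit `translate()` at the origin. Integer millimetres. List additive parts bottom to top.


cube([180, 160, 20]);
translate([0, 0, 20]) cube([180, 20, 120]);


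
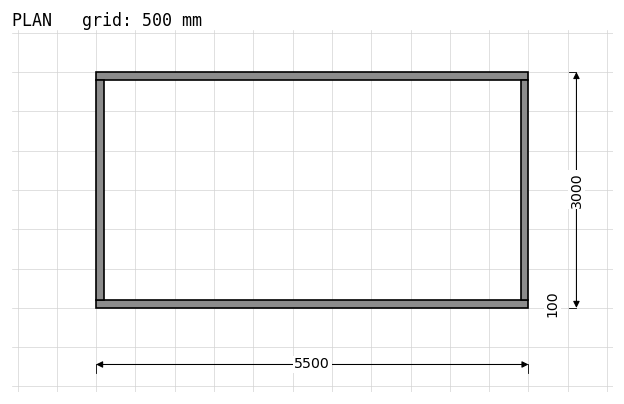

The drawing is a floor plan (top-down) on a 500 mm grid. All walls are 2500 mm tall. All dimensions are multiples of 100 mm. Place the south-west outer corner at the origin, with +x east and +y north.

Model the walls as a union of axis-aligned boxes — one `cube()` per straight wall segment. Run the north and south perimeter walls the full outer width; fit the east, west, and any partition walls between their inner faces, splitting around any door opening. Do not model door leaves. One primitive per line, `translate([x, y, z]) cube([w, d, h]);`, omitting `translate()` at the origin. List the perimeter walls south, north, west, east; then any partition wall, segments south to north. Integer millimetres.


cube([5500, 100, 2500]);
translate([0, 2900, 0]) cube([5500, 100, 2500]);
translate([0, 100, 0]) cube([100, 2800, 2500]);
translate([5400, 100, 0]) cube([100, 2800, 2500]);
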